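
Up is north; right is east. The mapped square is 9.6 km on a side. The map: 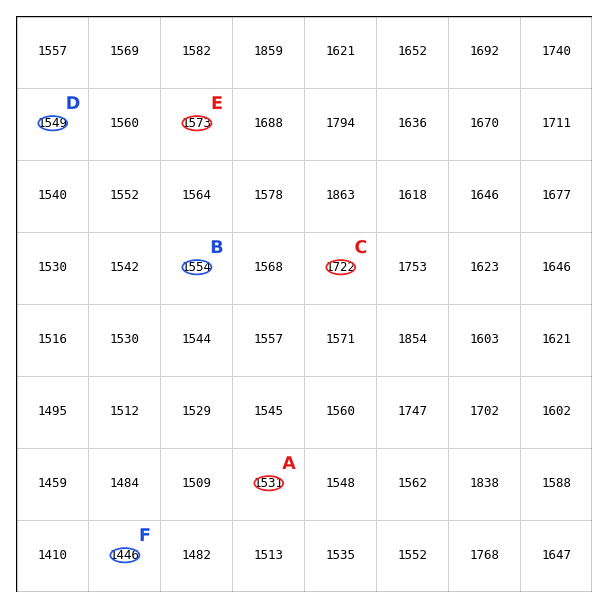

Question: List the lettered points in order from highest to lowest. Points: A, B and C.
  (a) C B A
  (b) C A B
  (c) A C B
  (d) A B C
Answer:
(a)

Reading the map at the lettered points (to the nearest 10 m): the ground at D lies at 1550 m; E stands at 1570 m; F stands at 1450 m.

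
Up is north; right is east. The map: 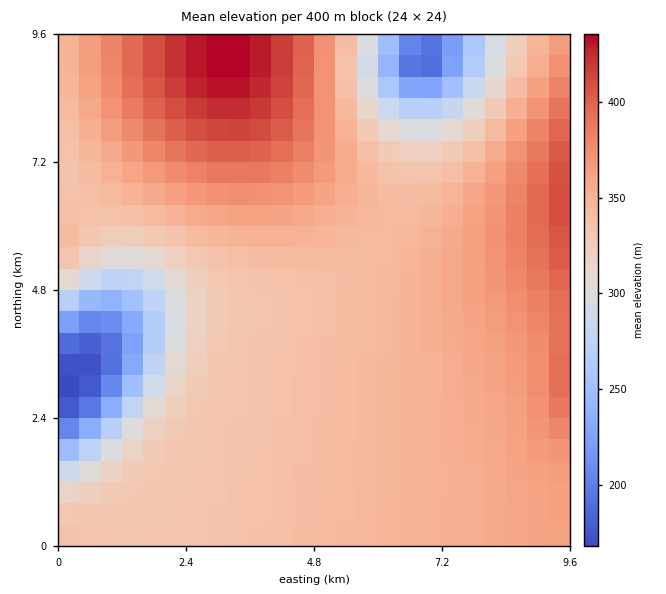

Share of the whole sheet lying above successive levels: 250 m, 94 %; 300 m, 89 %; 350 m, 42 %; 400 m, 8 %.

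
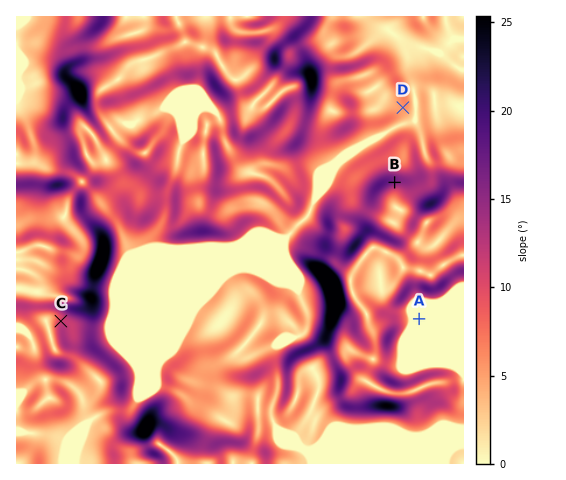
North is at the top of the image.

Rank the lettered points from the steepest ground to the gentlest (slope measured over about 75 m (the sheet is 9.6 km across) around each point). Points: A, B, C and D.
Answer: B C D A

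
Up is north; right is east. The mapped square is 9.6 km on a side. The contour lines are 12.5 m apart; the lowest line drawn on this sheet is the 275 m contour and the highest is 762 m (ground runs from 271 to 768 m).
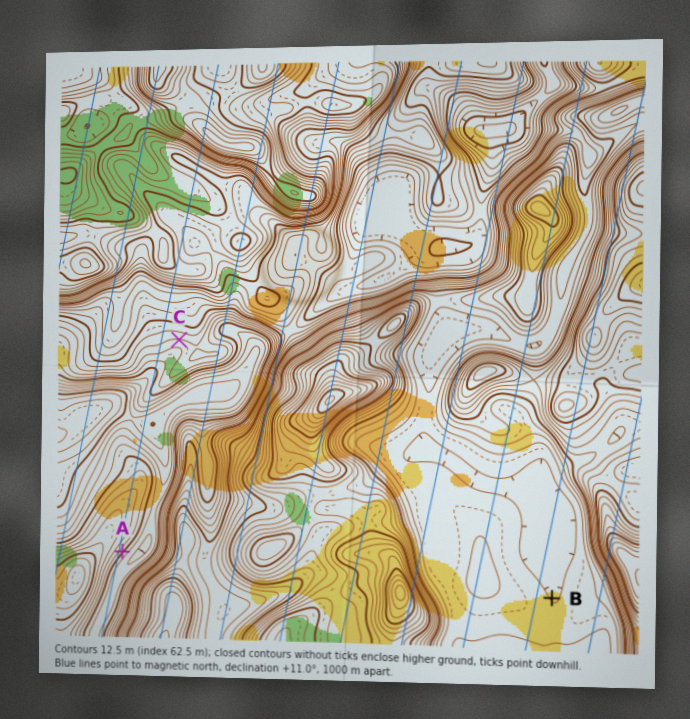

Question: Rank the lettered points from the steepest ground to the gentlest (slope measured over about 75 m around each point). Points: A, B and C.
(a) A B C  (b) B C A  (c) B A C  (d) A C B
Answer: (d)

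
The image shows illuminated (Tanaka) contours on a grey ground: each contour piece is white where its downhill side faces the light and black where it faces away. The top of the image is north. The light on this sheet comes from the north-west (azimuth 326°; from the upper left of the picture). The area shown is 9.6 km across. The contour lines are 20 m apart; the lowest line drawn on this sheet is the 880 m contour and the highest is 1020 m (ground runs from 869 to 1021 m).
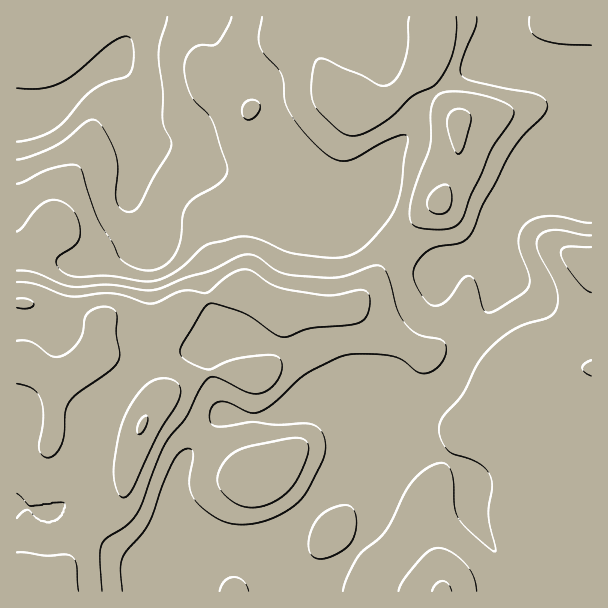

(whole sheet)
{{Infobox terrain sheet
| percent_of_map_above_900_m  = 94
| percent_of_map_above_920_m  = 88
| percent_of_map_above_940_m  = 70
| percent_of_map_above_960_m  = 45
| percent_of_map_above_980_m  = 18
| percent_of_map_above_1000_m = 4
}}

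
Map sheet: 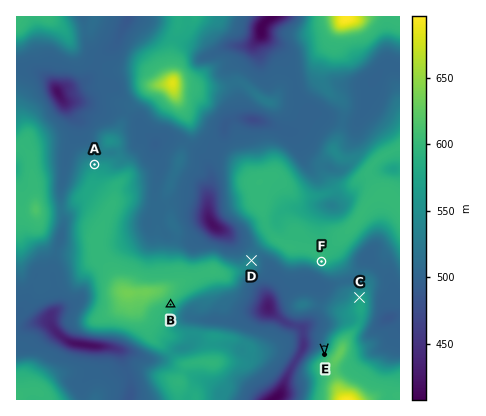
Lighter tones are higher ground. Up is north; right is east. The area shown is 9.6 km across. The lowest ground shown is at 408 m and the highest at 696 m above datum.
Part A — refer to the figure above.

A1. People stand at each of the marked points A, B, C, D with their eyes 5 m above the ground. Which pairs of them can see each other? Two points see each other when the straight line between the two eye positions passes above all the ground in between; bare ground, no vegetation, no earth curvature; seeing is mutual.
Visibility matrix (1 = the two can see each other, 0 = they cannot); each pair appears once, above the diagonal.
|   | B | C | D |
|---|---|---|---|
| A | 0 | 0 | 0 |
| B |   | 1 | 0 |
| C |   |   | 1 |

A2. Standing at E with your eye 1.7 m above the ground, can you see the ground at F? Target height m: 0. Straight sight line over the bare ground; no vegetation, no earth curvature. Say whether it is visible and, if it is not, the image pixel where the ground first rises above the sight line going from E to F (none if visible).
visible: true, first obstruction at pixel None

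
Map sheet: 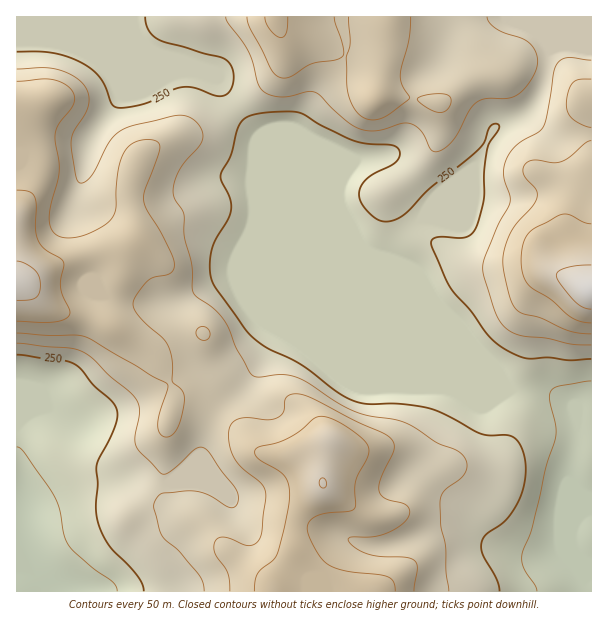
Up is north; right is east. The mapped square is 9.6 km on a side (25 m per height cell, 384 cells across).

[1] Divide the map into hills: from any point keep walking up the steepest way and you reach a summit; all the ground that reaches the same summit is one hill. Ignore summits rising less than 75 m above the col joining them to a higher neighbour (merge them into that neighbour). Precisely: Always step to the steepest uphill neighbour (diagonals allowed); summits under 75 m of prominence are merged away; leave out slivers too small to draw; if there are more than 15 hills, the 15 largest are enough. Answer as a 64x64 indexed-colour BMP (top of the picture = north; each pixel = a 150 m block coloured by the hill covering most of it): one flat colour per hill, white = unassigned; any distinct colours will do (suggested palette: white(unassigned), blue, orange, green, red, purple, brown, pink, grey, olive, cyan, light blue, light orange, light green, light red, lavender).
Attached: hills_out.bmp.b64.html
<image width="64" height="64" href="data:image/bmp;base64,Qk12CAAAAAAAAHYAAAAoAAAAQAAAAEAAAAABAAQAAAAAAAAIAAATCwAAEwsAABAAAAAAAAAA////ALR3HwAOf/8ALKAsACgn1gC9Z5QAS1aMAMJ34wB/f38AIr28AM++FwDox64AeLv/AIrfmACWmP8A1bDFADMxERESIiIiIiIiIiIiIiIiIiIiIiIiIiIiIiIiIiIjMxEREREiIiIiIiIiIiIiIiIiIiIiIiIiIiIiIiIiIiMRERERERIiIiIiIiIiIiIiIiIiIiIiIiIiIiIiIiIiIxEREREREiIiIiIiIiIiIiIiIiIiIiIiIiIiIiIiIiIzERERERERIiIiIiIiIiIiIiIiIiIiIiIiIiIiIiIiIjMRERERERESIiIiIiIiIiIiIiIiIiIiIiIiIiIiIiIiMxEREREREREiIiIiIiIiIiIiIiIiIiIiIiIiIiIiIiIzERERERERESIiIiIiIiIiIiIiIiIiIiIiIiIiIiIiIjMRERERERERIiIiIiIiIiIiIiIiIiIiIiIiIiIiIiIiMxEREREREREiIiIiIiIiIiIiIiIiIiIiIiIiIiIiIiIzERERERERESIiIiIiIiIiIiIiIiIiIiIiIiIiIiIiIjMRERERERESIiIiIiIiIiIiIiIiIiIiIiIiIiIiIiIiMxERERERESIREiIiIiIiIiIiIiIiIiIiIiIiIiIiIiMzEREREREREREREiIiIiIiIiIiIiIiIiIiIiIiIiIiIzMRERERERERERERIiIiIiIiIiIiIiIiIiIiIiIiIiIiMxEREREREREREREiIiIiIiIiIiIiIiIiIiIiIiIiIiIzERERERERERERERIiIiIiIiIiIiIiIiIiIiIiIiIiIjMREREREREREREREiIiIiIiIiIiIiIiIiIiIiIiIiIiMxERERERERERERESIiIiIiIiIiIiIiIiIiIiIiIiIiIzEREREREREREREREiIiIiIiIiIiIiIiIiIiIiIiIiIjMRERERERERERERERIiIiIiIiIiIiIiIiIiIiIiIiIiMxERERERERERERERESIiIiIiIiIiIiIiIiIiIiIiIiMzEREREREREREREREREiIiIiIiIiIiIiIiERERIzMzMzMRERERERERERERERERIiIiIiIiIiIhEREREREzMzMzMxERERERERERERERERESIiIiIiIiERERERERETMzMzMzERERERERERERERERERIiIiIiIhERERERERETMzMzMzMRERERERERERERERERESIiIiERERERERERETMzMzMzMxERERERERERERERERERIiIhERERERERERETMzMzMzMzERERERERERERERERERESERERERERERERETMzMzMzMzMRERERERERERERERERERERERERERERERETMzMzMzMzMxERERERERERERERERERERERERERERERETMzMzMzMzMzERERERERERERERERERERERERERERERETMzMzMzMzMzMRERERERERERERERERERERERERERERETMzMzMzMzMzMxERERERERERERERERERERERERERERETMzMzMzMzMzMzERERERERERERERERERERERERERERETMzMzMzMzMzMzMRERERERERERERERERERERERERERETMzMzMzMzMzMzMxERERERERERERERERERERERERERETMzMzMzMzMzMzMzEREREREREREREREREREREREREREzMzMzMzMzMzMzMzMRERERERERERERERERERERERERMzMzMzMzMzMzMzMzMxEREREREREREREREREREREREREzMzMzMzMzMzMzMzMzEREREREREREREREREREREREREzMzMzMzMzMzMzMzMzMREREREREREREREREREREREREzMzMzMzMzMzMzMzMzMxERERERERERERERERERERERFDMzMzMzMzMzMzMzMzMzERERERERERERERERERERERFEMzMzMzNDMzMzMzMzMzMRERERERERERERERERERERFEQzMzMzNEQzMzMzMzMzMxERERERERERERERERERERFERDMzMzNEREMzMzMzMzMzERERERERERERERERERERFEREQzMzNERERDMzMzMzMzMRERERERERERERERERERFERERDMzNEREREQzMzMzMzMxERERERERERERERERERFEREREREREREREREMzMzMzMzERERERERERERERERERFEREREREREREREREQzMzMzMzMRERERERERERERERERFEREREREREREREREREMzMzMzMxERERERERERERERERFEREREREREREREREREQzMzMzMzERERERERERERERERFEREREREREREREREREREQzMzMzMREREREREREREREREUREREREREREREREREREREQzMzMxEREREREREREREREUREREREREREREREREREREREMzMzEREREREREREREREUREREREREREREREREREREREQzMzMRERERERERERERERRERERERERERERERERERERERDMzMxEREREREREREREUREREREREREREREREREREREREQzMzERERERERERERFERERERERERERERERERERERERERDMzMRERERERERERREREREREREREREREREREREREREREMzMxERERERERFEREREREREREREREREREREREREREREQzMzERERERERRERERERERERERERERERERERERERERERDMzMRERERFEREREREREREREREREREREREREREREREREMzMxERERREREREREREREREREREREREREREREREREREQzMz"/>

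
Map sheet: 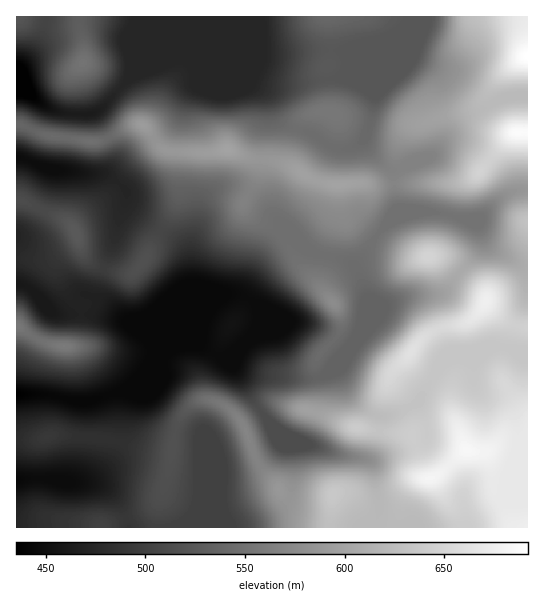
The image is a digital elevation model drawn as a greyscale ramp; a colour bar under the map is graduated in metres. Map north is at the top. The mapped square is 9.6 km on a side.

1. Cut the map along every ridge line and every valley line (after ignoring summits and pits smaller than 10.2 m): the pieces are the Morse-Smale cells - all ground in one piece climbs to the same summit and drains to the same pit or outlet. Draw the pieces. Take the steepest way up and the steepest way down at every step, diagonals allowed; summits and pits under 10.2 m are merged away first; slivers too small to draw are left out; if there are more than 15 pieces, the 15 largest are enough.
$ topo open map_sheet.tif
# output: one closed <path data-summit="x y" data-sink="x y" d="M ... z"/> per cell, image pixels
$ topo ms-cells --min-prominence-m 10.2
<path data-summit="527 57" data-sink="17 394" d="M235 188l-16 0-8 4-8 10-11 41 0 42-23 54-40 49-38 13-17 0-25-6-33 0 1 45 21 0 15-5 12 0 48 5 46 13 13 0-5 28-8 20-8 7-13 7-33 10-2 3 127 0 25-7 19-9 15-14 3-9 0-36-3-11-20-19-17-24-11-21-10-13 30 10 54 4 12-5 16-20 0-3-24-22-25-8-8 2-37 15 10-16-2-15-11-10-15-3 8-1 5-3 17-35 24-24 10 2-18-13-16-17z"/><path data-summit="466 450" data-sink="17 394" d="M505 347l-14 0-24 10-13-1-9 4-6 6-21 37-31 13-10 0-22-13-8-12-9-20-7 0-16 8-20 0-34-4-26-10-3 1 37 57 18 14 51 18 27 4 7 4 8 46-9 19 156 0 1-175-14-2z"/><path data-summit="527 57" data-sink="17 91" d="M527 16l-118 0-4 9-6 6-37 18-15 16-3 8-9 6-46 4-20-4-34-15-34 1 65 27 5 5 9 22 13 9 5 1 3-8 10-8 23 0 2 8-12 20 2 3 8 4 12 1 13-5 4-4 8 13 10 10 9 6 8 0-1-20 6-14 7-8 65-18 24-32 18-16 11-6z"/><path data-summit="486 301" data-sink="17 394" d="M481 231l-1 16-3 6-32 38-10 4-26 1-26 9-7 14-47 51 1 2 9-1 13 28 14 12 11 5 10 0 27-11 7-7 18-32 11-9 17 0 24-10 14 0 14 5 9-1 0-85-6-1-28-14-7-8z"/><path data-summit="327 17" data-sink="17 91" d="M407 16l-270 0-10 29 4 13 0 17 40-15 12 0 8 4 44 0 34 15 20 4 46-4 9-6 3-8 15-16 37-18 6-6z"/><path data-summit="527 57" data-sink="17 481" d="M65 435l-12 0-15 5-22 1 1 87 85 0 3-3 33-10 13-7 8-7 8-20 4-29-12 1-46-13z"/><path data-summit="518 133" data-sink="17 394" d="M527 96l-22 1-23 12-23 8-6 5-8 16-14 18-30 12 0 6 5 6 4 3 11 0-26 2 2 26-5 8 22-7 23 0 29 8 13-1 24-23 12-5 12-2z"/><path data-summit="338 185" data-sink="17 394" d="M299 129l-2 1-5 20 0 15 4 4-22-9-12 0-5 22 2 8 14 27 20 14 18 21 34 8 10 8 2-6 18-24 22-27-2-26-22 0-16-2-22 2-13-2-19-8-2-2 2-4 21-27-10-7z"/><path data-summit="334 303" data-sink="17 394" d="M289 231l-4 0-20 19-21 40-5 3-8 1 15 3 11 10 2 15-10 16 37-15 8-2 25 8 24 24 12-11 6-12 3-21 4-10-12-30-11-9-34-8-17-19z"/><path data-summit="83 63" data-sink="17 91" d="M135 16l-88 0-4 18-7 13-20 27 0 17 11 1 16 13 15 7 17 3 22-3 34-35 0-19-4-13 9-23z"/><path data-summit="429 257" data-sink="17 394" d="M437 212l-23 0-24 9-11 12-22 29-1 8 12 28-4 11-5 27 17-17 7-14 26-9 26-1 10-4 32-38 3-6-2-22-8-5z"/><path data-summit="65 346" data-sink="17 394" d="M91 315l-10 0-2 24-6 8-11 0-21-6-20-13-5-1 1 68 32 0 25 6 17 0 34-10 15-14 13-20-1-11-5-8-21-17z"/><path data-summit="333 495" data-sink="17 394" d="M289 437l-2 2 5 14 0 36-3 9-7 9-13 8-18 8-20 4 139 1 6-7 4-12-8-46-7-4-27-4-20-8-23-6z"/><path data-summit="227 150" data-sink="17 91" d="M198 64l-9 1 6 9 0 12-7 7-9 24-24 24 6 7 10 4 38 1 20-4 22 10 10 1 0-29 3-9 0-21-3-7-14-10z"/><path data-summit="75 233" data-sink="17 158" d="M19 157l-3 1 0 41 11 4 42 20 8 12 7 20 11 10 8 3 13-31 3-16 8-22 0-8-14-12-11-6-53-4z"/>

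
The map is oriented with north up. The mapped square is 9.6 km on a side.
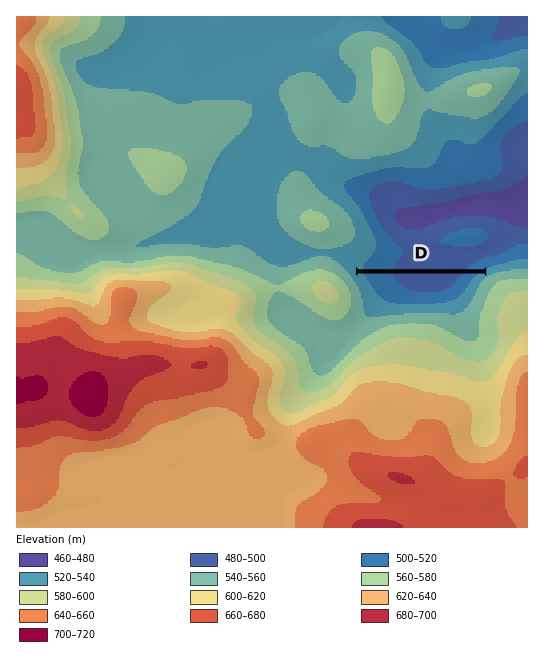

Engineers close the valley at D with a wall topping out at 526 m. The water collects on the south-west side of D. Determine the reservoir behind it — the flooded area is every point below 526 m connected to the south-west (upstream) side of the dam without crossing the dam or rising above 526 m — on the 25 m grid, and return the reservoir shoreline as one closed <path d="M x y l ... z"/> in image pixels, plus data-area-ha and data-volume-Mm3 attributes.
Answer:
<path d="M481 273l-122 1 10 16 4 9 5 5 7 3 32 1 1-1 20 0 1-2 16-1 10-9 7-12 9-10z" data-area-ha="116" data-volume-Mm3="20.76"/>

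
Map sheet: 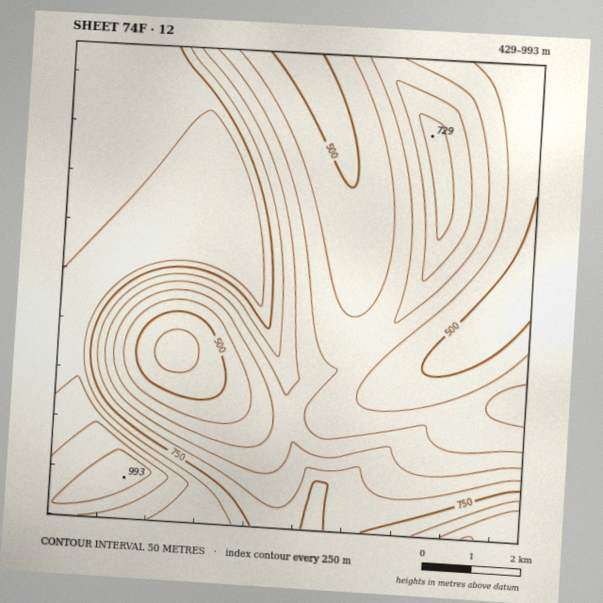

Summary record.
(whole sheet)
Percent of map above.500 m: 92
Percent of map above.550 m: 75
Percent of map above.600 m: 59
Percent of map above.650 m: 47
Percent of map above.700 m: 38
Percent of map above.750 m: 30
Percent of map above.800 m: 18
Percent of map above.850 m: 6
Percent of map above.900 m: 3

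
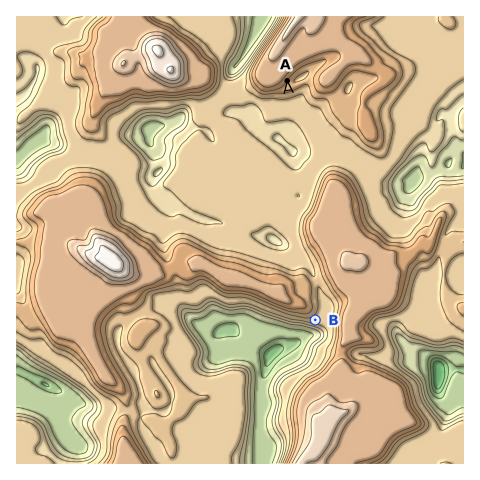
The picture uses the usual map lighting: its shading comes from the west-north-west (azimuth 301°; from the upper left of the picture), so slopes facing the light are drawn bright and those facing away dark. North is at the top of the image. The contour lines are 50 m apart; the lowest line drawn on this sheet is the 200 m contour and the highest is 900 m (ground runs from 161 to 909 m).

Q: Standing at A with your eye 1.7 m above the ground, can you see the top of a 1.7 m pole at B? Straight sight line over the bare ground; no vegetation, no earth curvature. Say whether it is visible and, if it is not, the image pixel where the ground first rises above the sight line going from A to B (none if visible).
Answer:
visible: false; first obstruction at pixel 303 219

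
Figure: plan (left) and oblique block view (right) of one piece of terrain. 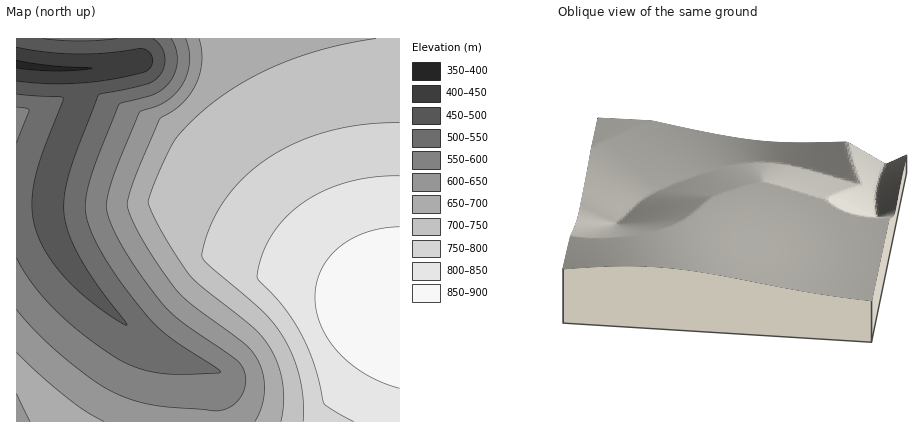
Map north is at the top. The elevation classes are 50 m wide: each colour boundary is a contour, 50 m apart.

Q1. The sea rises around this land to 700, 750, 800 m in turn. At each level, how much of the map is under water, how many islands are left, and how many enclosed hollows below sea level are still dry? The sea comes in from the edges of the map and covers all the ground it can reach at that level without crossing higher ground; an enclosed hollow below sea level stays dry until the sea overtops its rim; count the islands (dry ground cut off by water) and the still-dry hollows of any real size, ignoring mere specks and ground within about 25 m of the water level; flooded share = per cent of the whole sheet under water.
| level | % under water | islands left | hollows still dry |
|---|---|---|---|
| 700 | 53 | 0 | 0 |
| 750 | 72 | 0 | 0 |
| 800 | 83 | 0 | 0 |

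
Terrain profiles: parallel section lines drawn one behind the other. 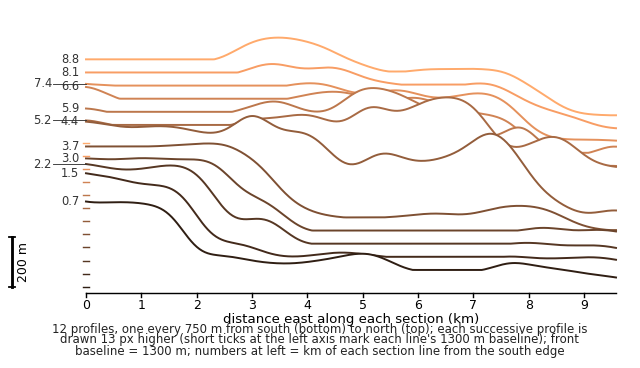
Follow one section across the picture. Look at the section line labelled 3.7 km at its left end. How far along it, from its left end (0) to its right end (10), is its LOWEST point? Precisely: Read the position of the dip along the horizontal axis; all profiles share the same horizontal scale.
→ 10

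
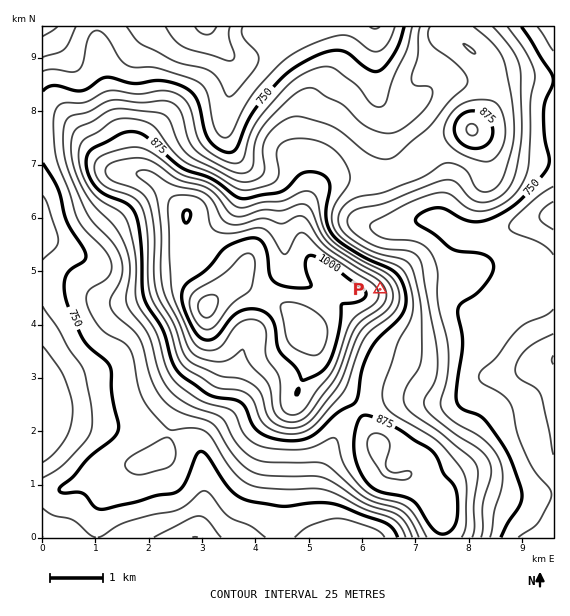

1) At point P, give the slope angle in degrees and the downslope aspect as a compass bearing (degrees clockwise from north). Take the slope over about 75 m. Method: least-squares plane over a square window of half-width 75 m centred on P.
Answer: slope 10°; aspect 66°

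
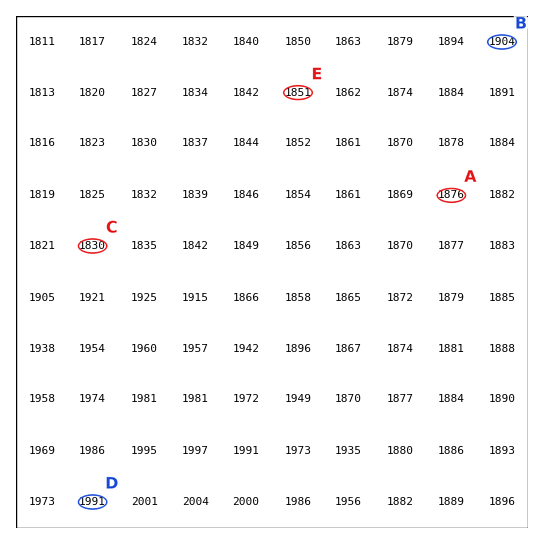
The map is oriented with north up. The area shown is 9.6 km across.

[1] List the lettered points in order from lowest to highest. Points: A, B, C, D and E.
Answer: C E A B D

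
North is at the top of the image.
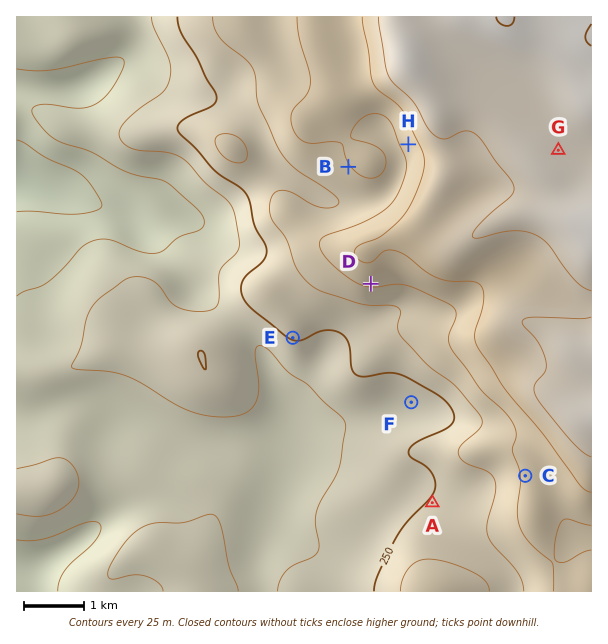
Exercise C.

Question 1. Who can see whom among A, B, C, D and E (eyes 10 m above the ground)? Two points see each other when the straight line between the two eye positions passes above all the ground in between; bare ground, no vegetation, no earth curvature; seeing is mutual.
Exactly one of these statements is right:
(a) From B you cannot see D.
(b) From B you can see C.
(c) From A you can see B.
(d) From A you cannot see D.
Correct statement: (a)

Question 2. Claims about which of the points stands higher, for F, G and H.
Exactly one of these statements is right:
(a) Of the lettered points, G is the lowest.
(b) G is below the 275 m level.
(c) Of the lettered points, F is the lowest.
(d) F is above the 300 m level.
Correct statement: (c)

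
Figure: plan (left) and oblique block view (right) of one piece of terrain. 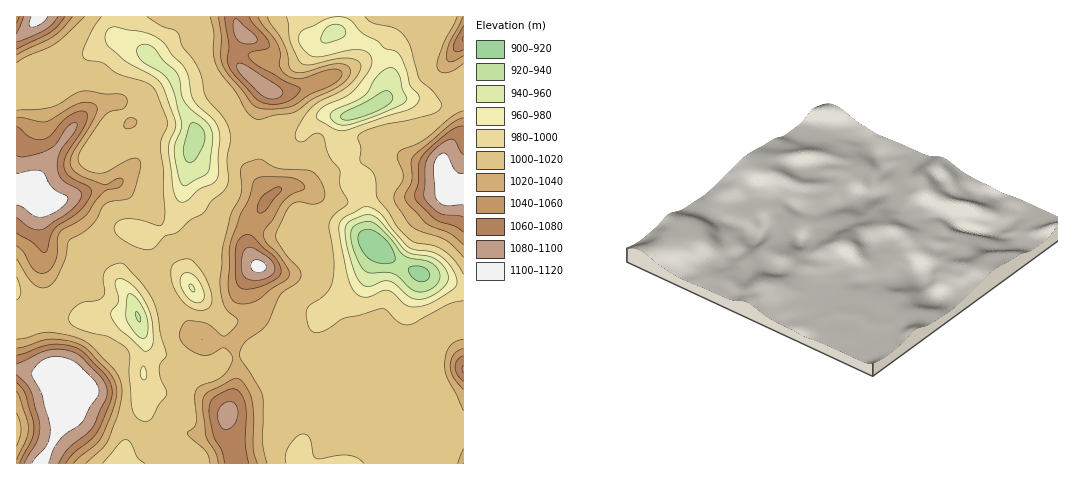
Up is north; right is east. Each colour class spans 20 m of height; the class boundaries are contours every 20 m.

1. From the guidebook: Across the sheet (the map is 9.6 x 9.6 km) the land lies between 905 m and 1110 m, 1015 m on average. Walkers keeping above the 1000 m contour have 68.8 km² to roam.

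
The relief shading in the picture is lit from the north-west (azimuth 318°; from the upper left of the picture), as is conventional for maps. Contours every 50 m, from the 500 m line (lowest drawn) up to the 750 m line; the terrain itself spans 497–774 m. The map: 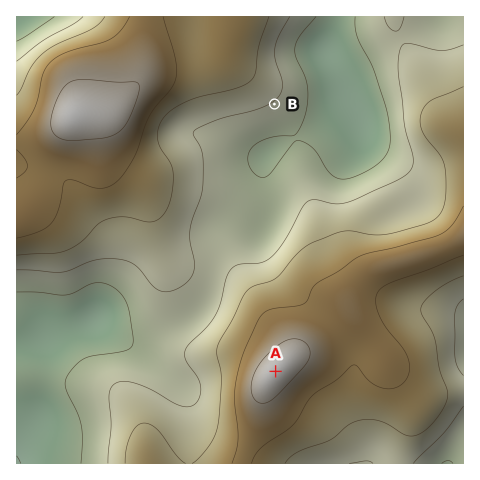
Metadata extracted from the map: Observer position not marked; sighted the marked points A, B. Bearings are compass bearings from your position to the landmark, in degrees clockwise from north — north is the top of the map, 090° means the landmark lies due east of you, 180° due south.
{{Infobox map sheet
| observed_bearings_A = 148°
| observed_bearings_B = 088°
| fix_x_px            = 112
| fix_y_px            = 110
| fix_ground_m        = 760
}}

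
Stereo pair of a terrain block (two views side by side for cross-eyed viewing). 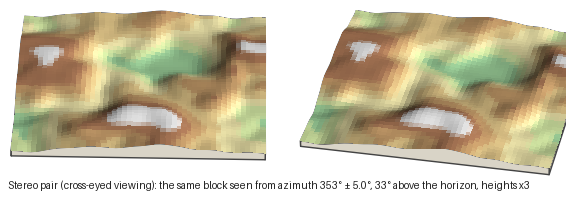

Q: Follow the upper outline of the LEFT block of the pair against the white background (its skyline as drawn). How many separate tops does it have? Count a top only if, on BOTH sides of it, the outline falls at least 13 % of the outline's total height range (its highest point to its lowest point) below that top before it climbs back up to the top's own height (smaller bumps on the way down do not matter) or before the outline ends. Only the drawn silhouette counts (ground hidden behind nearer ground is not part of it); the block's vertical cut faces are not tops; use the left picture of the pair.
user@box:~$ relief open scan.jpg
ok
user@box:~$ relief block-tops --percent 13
4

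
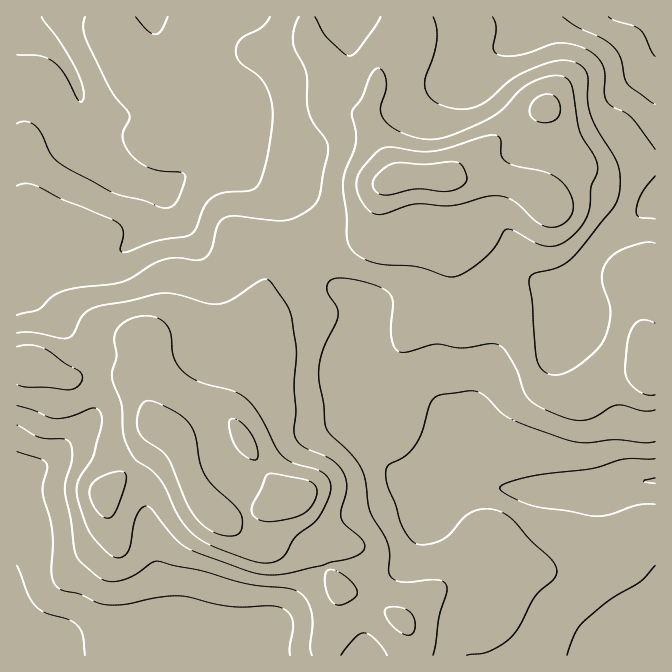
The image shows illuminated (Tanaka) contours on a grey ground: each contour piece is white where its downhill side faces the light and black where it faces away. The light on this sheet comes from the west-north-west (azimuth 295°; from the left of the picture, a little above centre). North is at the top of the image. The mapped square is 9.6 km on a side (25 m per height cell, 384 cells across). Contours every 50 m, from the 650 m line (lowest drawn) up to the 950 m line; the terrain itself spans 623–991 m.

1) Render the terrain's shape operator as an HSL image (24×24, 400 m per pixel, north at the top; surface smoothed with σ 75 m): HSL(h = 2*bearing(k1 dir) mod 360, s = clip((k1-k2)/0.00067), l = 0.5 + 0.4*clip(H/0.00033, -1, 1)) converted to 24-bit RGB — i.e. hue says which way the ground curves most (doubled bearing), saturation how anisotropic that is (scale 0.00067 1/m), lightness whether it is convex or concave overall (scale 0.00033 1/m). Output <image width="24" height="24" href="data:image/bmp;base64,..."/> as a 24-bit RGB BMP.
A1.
<image width="24" height="24" href="data:image/bmp;base64,Qk32BgAAAAAAADYAAAAoAAAAGAAAABgAAAABABgAAAAAAMAGAAATCwAAEwsAAAAAAAAAAAAAmHZrRGxdgZVcw6Bza4VdQXF/e7emuHmWoFGLK0aAUFTB8MarS4JGUCRNxvB6j8+DNiuJlHqOipZ/eo2BjIlzeGh2bmd0kYZosF55kWdRWHlApr45m4JZUmNFZmwwhG0tioU+Ok8wGzol78RoxTxyML361/TszFmrSzx4dpWDjpmKiXWAjmdpgHNvYW95ipd9j2Cp15O3fVqhz7VkQpZOfWaRYWh8j19UjjcceHcdDYZRc+iYrt3fGuSaUUaQ32K0q2C9dJeNjXBui3CAg46gj3Snbm6Wc5iFR4iKwGW7yVqr4cusZsbaeCWfmSVDfS0kdN/S1fb2O+X3LqJtwJQ0ZddDEnBweVKX2WmzrG93d62gg7POc267jF6psHmokXN2X3CdLjFt4EVb3vu5NSOjWg9000yt0/jwl+P20GxekXMmD55pk+HPpdfOOyBvOmZhfEmf6dngotfbZUWWk1WIb2elnnC1v5evkFuMNhlq4q2N8fvQHxNZNhBzyPXQzfjqai2v52zk9dblIPOtGZQvd4k8bEF/T4F9IaZ8ndx1yzVIjzOWVbimOJuuRVDJyL/jO31/DDSo1vXq+dLbowLCFix61P/MeTl1bjxWUeyq0+n4+8z/bGjeWjaKaUU8fFdQcU8dbGsDZFAJXVkSZ2APY2ULGTMAKzMAdmkoBS4PSb0Qt1EatQA3I9EnnP58TBtgoNlyTf98K0MayosrwjqLjQBWnbpPOGWEfnbEs6jQioPFllvCtkaHqoFnlUd5uothpWJ4ZsRtAWYuZTF+4bTv0PvzqUPjRyOf0frRoCx9hWs2To0oOwwpu1J2xdKwPFyOSn9upGxgjyxEgiktrYZjj76oWG7Ij9CTZLR2rbV5ObK7FD9Rev9rysMxijKyhNrk2YpjjiNfo7iCbleYQxtumL+EvLVzckN3bHJVaUhTrkm0qcfgrbfnxZ7OgSeJ94M9ztDmreb7nXbwE1TfrdZ1h8BdQoJQdGMsiEw0pmhsxMh1PDBfNzeNr7GQvl5fcUt0hoxtSGJ+abiQZcV2TX2JxmvCjBj28+nY2OPztSHumhxumUWd1NF4icNlYD57oHOJhGp/h5xryKOFVTuCMX6FnGmDtmltfmijq2+WT5SJYLZyepttUnFtR29kXzeM7vXWlnIGYhMteoiyZ7Dd29/w2o7fVE+2hmyrqnKxr6ydmaCDpmm7P2qbQ0t3woWGk12KhaVxja+3aayacImKaml/UWFzMoFwxfptfp9SS7eoZ8WmaI2kmldFxGRGkmmLe1l+lHhts6Rxm4Zick9ReCw7TUwodZw3oVhag7x1cJdsd42Jgmd6ZHV8ZUWGrKhGpt1dpLNwX4NIYIAlJk4bS4yKxKarhmGuqD6DlX9osZx8qHF5iC+FpjN9e7JwS76fWa6Xv7lraZhHV2ZBgUElTJkaDWeDwM7m1LDLtK1vhW2BpnmCXbOIDoxSV6hNiht5yVlll8fCm6vJv2bOfS/NnXHIsdmoUpC7XIu3ronL2KHXdhmTzz5CzOpyAEYiAGke1Z+Iq7ygc6W9i7rGipPGj1y8N1hQNyZctuGzhreghz1Qg0Y/jDuTsSFU/7AnPEgSPzkJSWUAQ0oLPxMywtyh3O/dX0/iFpxYAXEKscabdJqfhJNvbD1BdzEgbFc1KJNibs1FjDRMoi1OmqZWICNnn1Tm9tXv2bz8qbL81dv2Y3D+h8L/zvr926frzB2WjI68TC6Hv9RdanpRcj9Mdh4+p2liiaR8RINGWXopKFE4rFh6wrmPIEZtI7Z1qOKX0eH6sqr/+c3+oGDUFp4tcmUQhwwRxO2+bjXOc0e2ybCGk5VmQB1rmoCvgaOrsIKlk3qhg4+fQGiPQZKUyZNwZjNRKKotUv8lV3MVGCcMaIsb/67j+jm8kDIdHP8MQOBWfy2MYoi3u55ep7N4HxBTwZJIfYtObItem4+Chol1aExyQ4JwpUyAlqDNd8XT3dROS3Q+TW9VJHIvGk4m9kzM8Njz2/TXJldgO5WnZU2hp8K/sWe+NQc/tsyEj7etXoWrmXFwkGBzeFyCWYt8UG9qqOF6JTKQ8tzJZlaWV31RVH5kKHFpHLiS4MjB/s3Y1mXbIYFsPVFep5FKaAA1Yj6vjtiPeqqTbT+Lp3Z0cHOafICwaVS5cIWyn+2lEB917safoz5xlK10T3l1Q31AEXIoMXgb5Mxa4pO/yEnZRDt9bBxKQkC1mM7DoL+Xb4GIRTaAs7Oce4yncoacRjqK396tg71mHCRPwXhTy56ypsK+TkW3mIqsVJ57K4dlfNw/fVwnlSY7s0aY"/>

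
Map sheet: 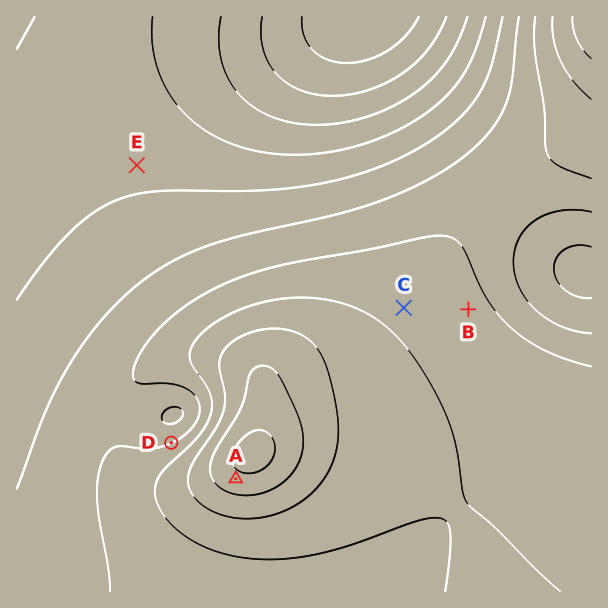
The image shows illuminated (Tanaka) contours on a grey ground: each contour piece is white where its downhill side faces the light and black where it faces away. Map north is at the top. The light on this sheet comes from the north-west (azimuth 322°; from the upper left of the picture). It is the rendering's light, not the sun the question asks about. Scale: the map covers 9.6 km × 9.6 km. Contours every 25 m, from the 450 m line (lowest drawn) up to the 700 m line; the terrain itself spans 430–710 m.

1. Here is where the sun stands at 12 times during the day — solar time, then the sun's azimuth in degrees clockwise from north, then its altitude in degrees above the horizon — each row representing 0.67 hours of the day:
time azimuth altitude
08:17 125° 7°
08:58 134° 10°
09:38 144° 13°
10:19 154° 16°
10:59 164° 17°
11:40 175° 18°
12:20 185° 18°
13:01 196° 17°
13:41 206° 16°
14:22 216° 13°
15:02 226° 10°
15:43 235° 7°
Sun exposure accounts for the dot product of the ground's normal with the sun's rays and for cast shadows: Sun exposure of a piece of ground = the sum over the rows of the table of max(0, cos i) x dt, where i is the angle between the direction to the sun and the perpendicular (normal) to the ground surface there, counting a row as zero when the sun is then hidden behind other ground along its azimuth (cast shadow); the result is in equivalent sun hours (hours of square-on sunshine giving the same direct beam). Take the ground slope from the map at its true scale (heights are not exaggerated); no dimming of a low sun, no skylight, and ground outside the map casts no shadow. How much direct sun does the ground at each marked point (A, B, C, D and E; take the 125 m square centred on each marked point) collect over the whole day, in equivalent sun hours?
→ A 2.2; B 1.8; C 1.8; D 1.3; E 1.8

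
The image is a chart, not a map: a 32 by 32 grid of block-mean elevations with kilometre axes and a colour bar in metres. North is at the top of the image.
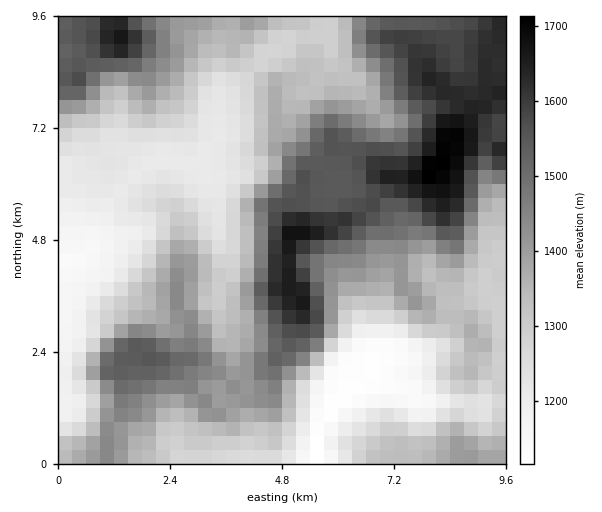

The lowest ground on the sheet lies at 1100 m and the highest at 1730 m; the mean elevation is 1380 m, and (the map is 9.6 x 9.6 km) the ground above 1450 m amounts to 28.4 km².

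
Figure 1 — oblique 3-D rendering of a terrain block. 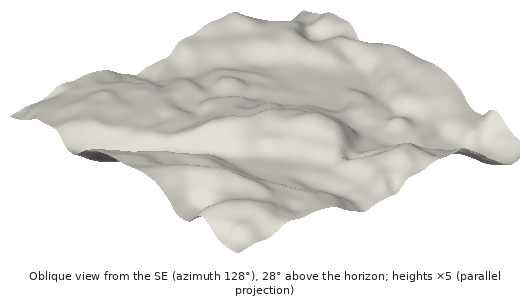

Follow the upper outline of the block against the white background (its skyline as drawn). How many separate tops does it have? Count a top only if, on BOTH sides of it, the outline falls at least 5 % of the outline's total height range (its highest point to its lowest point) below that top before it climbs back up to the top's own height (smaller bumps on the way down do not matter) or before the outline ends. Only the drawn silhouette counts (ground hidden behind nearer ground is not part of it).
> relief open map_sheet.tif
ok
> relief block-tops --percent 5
2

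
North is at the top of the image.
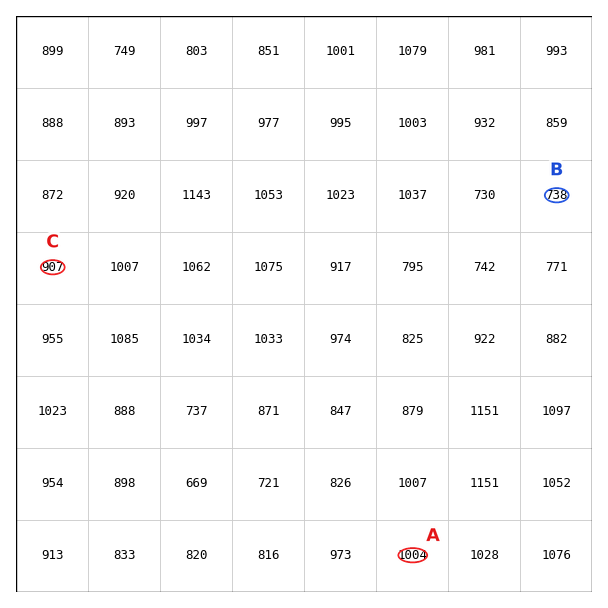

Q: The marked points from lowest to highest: B C A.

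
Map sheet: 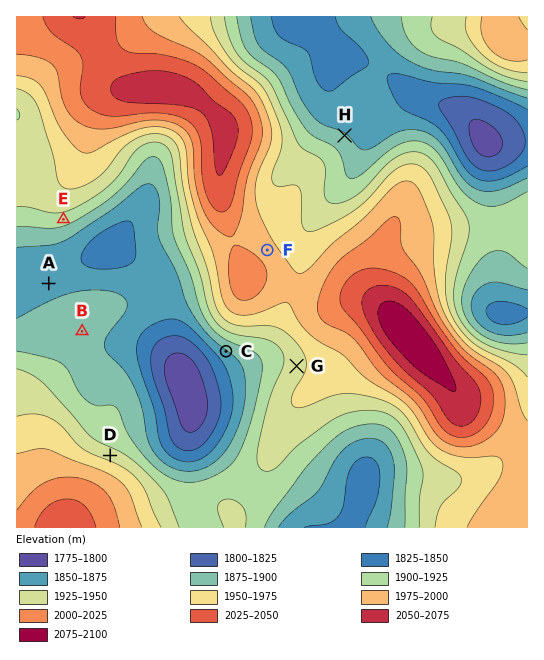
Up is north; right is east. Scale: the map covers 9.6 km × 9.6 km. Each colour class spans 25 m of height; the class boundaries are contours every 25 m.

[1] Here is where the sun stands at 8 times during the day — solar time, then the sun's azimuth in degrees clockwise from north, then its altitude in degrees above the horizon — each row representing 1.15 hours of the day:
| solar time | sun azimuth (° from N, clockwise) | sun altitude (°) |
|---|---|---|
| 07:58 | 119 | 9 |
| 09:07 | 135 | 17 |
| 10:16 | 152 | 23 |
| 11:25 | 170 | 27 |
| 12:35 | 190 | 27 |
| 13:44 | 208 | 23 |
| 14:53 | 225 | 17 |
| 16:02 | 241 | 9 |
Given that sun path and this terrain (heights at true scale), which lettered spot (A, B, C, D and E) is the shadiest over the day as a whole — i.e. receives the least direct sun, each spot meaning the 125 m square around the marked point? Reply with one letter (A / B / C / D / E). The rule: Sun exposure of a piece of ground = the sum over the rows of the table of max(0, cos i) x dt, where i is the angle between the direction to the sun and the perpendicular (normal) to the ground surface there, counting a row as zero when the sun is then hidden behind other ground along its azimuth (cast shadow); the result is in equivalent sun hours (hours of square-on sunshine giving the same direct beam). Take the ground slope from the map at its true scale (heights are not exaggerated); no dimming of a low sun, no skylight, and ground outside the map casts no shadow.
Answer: D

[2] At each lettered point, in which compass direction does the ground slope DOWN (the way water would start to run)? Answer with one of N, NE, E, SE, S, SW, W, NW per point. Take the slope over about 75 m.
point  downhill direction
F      NE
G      W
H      NE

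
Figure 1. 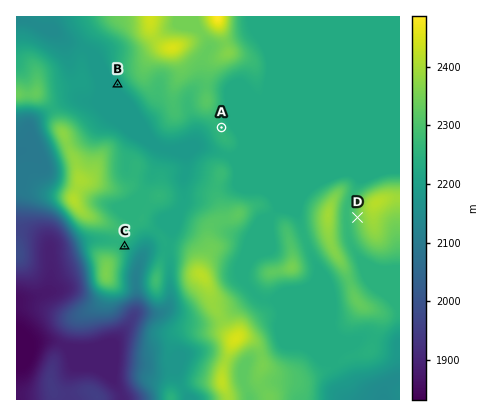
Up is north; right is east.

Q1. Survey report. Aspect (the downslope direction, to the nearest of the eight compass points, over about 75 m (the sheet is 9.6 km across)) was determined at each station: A NE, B SW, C E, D W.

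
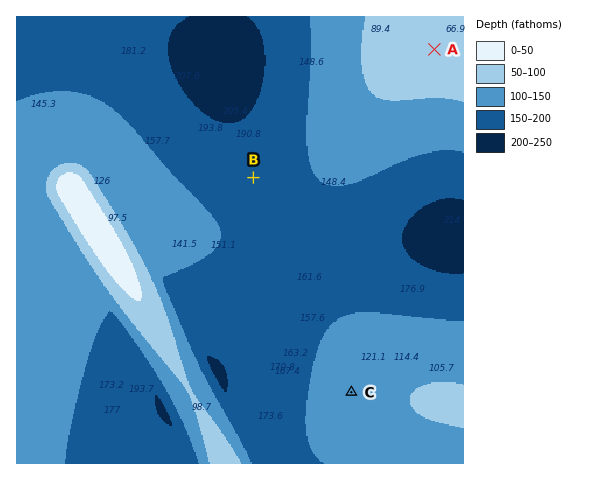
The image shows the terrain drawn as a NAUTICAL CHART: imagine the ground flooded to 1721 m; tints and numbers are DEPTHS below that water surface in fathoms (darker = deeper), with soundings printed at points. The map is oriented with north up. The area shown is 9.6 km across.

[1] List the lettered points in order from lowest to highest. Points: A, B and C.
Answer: B C A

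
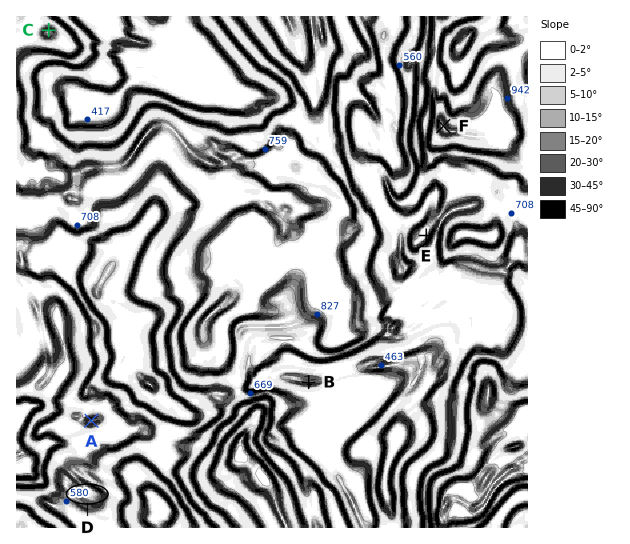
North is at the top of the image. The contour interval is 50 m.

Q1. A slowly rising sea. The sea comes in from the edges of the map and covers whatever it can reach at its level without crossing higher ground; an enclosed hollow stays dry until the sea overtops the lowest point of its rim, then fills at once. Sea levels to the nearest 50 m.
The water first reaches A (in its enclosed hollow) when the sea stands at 700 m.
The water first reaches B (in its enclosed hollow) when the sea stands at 550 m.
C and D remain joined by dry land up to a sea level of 600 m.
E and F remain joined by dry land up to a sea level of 650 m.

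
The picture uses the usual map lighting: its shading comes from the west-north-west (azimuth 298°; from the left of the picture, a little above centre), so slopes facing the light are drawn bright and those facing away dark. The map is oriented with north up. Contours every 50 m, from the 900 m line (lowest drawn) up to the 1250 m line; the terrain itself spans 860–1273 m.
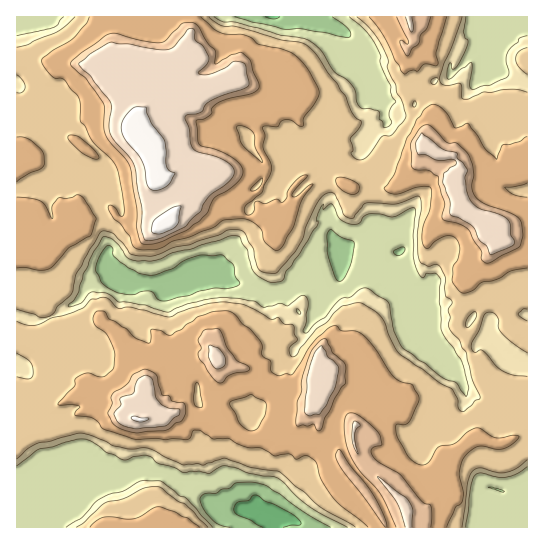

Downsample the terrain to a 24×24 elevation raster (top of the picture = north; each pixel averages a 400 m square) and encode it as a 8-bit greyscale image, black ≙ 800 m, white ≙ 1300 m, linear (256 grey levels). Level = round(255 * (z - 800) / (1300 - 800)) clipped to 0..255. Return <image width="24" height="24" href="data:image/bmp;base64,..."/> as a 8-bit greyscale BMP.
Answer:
<image width="24" height="24" href="data:image/bmp;base64,Qk12BgAAAAAAADYEAAAoAAAAGAAAABgAAAABAAgAAAAAAEACAAATCwAAEwsAAAABAAAAAAAAAAAAAAEBAQACAgIAAwMDAAQEBAAFBQUABgYGAAcHBwAICAgACQkJAAoKCgALCwsADAwMAA0NDQAODg4ADw8PABAQEAAREREAEhISABMTEwAUFBQAFRUVABYWFgAXFxcAGBgYABkZGQAaGhoAGxsbABwcHAAdHR0AHh4eAB8fHwAgICAAISEhACIiIgAjIyMAJCQkACUlJQAmJiYAJycnACgoKAApKSkAKioqACsrKwAsLCwALS0tAC4uLgAvLy8AMDAwADExMQAyMjIAMzMzADQ0NAA1NTUANjY2ADc3NwA4ODgAOTk5ADo6OgA7OzsAPDw8AD09PQA+Pj4APz8/AEBAQABBQUEAQkJCAENDQwBEREQARUVFAEZGRgBHR0cASEhIAElJSQBKSkoAS0tLAExMTABNTU0ATk5OAE9PTwBQUFAAUVFRAFJSUgBTU1MAVFRUAFVVVQBWVlYAV1dXAFhYWABZWVkAWlpaAFtbWwBcXFwAXV1dAF5eXgBfX18AYGBgAGFhYQBiYmIAY2NjAGRkZABlZWUAZmZmAGdnZwBoaGgAaWlpAGpqagBra2sAbGxsAG1tbQBubm4Ab29vAHBwcABxcXEAcnJyAHNzcwB0dHQAdXV1AHZ2dgB3d3cAeHh4AHl5eQB6enoAe3t7AHx8fAB9fX0Afn5+AH9/fwCAgIAAgYGBAIKCggCDg4MAhISEAIWFhQCGhoYAh4eHAIiIiACJiYkAioqKAIuLiwCMjIwAjY2NAI6OjgCPj48AkJCQAJGRkQCSkpIAk5OTAJSUlACVlZUAlpaWAJeXlwCYmJgAmZmZAJqamgCbm5sAnJycAJ2dnQCenp4An5+fAKCgoAChoaEAoqKiAKOjowCkpKQApaWlAKampgCnp6cAqKioAKmpqQCqqqoAq6urAKysrACtra0Arq6uAK+vrwCwsLAAsbGxALKysgCzs7MAtLS0ALW1tQC2trYAt7e3ALi4uAC5ubkAurq6ALu7uwC8vLwAvb29AL6+vgC/v78AwMDAAMHBwQDCwsIAw8PDAMTExADFxcUAxsbGAMfHxwDIyMgAycnJAMrKygDLy8sAzMzMAM3NzQDOzs4Az8/PANDQ0ADR0dEA0tLSANPT0wDU1NQA1dXVANbW1gDX19cA2NjYANnZ2QDa2toA29vbANzc3ADd3d0A3t7eAN/f3wDg4OAA4eHhAOLi4gDj4+MA5OTkAOXl5QDm5uYA5+fnAOjo6ADp6ekA6urqAOvr6wDs7OwA7e3tAO7u7gDv7+8A8PDwAPHx8QDy8vIA8/PzAPT09AD19fUA9vb2APf39wD4+PgA+fn5APr6+gD7+/sA/Pz8AP39/QD+/v4A////AGVlZoGZmKagfUg2JCdFZoaotsu1lWRhZF9kZGVxfYd0W0k8OFJ1j6q0w8Gvp2NZWWFdX2RlZWZnaWVibHqIorK9va2qpXVybXVlZGVtc3eFiISLkpygrLe7rZSWp5ORiYiHf4CbtLOpnKOfo6uur7u/pouIipyRj4iLlqS81NHCpaqRlKzCv7Ctqp+IhYSHiIeJmqqwx8Osoqynpqu/zrCrqZyHdXiHh3mIio+bsLCrrsW0p5CxzrWqlYNtZYGBdoaIiIiZp6OqtMSsmYaLu6uggmdlbX1ye4GEh5CejpCPpq+giYFshpKKc2Vlfn94hoWFdH98bmJfc4B5bGlmZXd4Z2VlgYeHhYqKgWFHQ0ZCQ0hXaGhlX1xmZWVmlaKTiaSii2ZIZ21ZSUhegYBlVEplYGeBla21p6mqpYlsoMKfgnBukp51VU9cXWmembrOvaqlq5+Rst7kvaKWpKmHY3JoZmqjvszKt5iQmpCSttXV0beol5eUeY6HjIOcyr2qnpiLiIyVvu7e09G4nouSjZSMl621zbWoqKqUjZin1/DSyr+rmoqIiYaAibXMx66dqZKMk6DH7+jPuaucmpKNiYVzeqC9qJqJjoiJi6jH5dfOxq+rqqafiYJraYWhjoiIiIOJlLPNz9HPzsvCsKuqjXRkbIeGgnJ6fYebr8rPzs7OzcXLrauee2VkfJyOamVldYGPpbvLyMLKy7CvoJSAZ19llLKjdmVjcWZrgqSuq6u0tIh1Xk5NSFV+rMKuhWRhZQ=="/>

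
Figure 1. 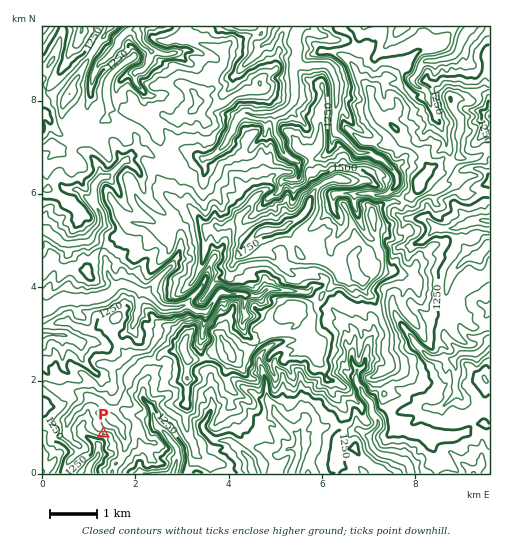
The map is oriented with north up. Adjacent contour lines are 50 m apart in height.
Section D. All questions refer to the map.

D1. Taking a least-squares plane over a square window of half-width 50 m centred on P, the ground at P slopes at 33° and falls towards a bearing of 170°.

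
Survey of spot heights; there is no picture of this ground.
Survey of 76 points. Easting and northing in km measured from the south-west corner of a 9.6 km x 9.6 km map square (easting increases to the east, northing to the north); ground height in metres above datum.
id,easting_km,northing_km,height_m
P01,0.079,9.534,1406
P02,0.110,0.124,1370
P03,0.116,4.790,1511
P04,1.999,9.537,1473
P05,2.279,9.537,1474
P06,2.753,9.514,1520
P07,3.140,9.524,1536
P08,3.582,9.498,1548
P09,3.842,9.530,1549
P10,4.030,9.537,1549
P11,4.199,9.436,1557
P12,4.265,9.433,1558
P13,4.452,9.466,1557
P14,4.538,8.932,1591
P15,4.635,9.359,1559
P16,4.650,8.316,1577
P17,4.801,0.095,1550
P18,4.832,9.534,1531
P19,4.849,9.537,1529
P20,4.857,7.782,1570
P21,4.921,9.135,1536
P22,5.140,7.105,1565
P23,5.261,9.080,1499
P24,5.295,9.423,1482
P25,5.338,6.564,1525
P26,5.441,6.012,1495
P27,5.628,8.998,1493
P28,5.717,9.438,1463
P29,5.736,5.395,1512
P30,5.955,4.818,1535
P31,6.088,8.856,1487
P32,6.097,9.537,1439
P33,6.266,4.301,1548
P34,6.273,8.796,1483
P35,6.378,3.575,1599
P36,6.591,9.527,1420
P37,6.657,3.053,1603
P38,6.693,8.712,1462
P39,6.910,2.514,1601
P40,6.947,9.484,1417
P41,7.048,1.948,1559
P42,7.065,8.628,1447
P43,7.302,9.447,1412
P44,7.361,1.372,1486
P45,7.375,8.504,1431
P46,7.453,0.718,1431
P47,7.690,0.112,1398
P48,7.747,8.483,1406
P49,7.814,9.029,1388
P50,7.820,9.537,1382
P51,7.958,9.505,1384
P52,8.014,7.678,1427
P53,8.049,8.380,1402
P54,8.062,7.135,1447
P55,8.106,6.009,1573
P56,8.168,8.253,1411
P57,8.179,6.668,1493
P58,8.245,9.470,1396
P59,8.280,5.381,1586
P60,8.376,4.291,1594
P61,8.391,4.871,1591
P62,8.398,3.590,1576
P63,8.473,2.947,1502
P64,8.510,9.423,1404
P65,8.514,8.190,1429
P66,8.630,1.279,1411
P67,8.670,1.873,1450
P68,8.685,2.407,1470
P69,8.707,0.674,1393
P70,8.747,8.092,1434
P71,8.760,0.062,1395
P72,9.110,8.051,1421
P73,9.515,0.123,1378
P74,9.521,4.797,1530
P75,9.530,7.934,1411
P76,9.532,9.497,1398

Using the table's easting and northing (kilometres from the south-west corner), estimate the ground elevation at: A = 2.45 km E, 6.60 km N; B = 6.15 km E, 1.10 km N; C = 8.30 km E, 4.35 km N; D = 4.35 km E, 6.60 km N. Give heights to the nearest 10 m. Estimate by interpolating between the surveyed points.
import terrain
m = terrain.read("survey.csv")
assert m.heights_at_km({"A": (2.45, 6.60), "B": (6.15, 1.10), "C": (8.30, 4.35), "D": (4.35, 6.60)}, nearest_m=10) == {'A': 1540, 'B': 1550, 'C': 1600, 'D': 1560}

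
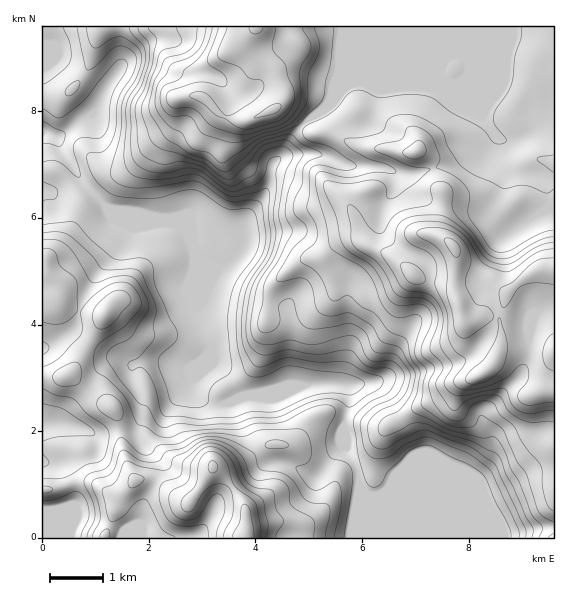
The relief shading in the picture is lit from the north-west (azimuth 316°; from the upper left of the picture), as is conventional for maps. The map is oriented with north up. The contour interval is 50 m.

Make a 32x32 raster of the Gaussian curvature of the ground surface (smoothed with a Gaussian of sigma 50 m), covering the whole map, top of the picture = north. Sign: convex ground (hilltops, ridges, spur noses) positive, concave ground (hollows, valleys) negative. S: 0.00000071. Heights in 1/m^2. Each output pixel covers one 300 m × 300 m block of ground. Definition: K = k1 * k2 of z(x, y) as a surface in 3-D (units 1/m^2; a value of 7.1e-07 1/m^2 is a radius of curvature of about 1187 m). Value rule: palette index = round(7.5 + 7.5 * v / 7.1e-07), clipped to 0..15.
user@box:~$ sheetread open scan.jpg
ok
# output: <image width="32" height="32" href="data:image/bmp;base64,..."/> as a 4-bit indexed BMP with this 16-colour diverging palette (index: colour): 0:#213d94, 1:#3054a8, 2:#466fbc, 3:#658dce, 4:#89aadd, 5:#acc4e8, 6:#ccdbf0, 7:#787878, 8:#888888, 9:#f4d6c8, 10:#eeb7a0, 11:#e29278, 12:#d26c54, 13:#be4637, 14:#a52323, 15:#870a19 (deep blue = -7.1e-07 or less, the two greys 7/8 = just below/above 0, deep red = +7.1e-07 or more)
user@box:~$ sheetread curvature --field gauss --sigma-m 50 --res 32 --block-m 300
<image width="32" height="32" href="data:image/bmp;base64,Qk12AgAAAAAAAHYAAAAoAAAAIAAAACAAAAABAAQAAAAAAAACAAATCwAAEwsAABAAAAAAAAAAlD0hAKhUMAC8b0YAzo1lAN2qiQDoxKwA8NvMAHh4eACIiIgAyNb0AKC37gB4kuIAVGzSADdGvgAjI6UAGQqHAIcvWIVIWYh4h4iIiIiHjEB31ZeH3kqpd4eHeIiIh4ibt+d2h6jJY2d3h3eIiId3ecEOLVGSUEy5mXd3iIiKh3iJS4p0Z/5qdXaERnh3iXl3d5l29Gf4A4mHl3mbppZniHiMBVeAZCmWZ5nMh5dVh2eIeIVpeXmHhYlgrQFvd2ZZeGj3eZhoZrh8dXg1ZB+d1mpGd4d4iFZ4dmyLx6rOAIdch3poiHhIineHe/JFjZeGtmeYaYeHVXeIdccfhziGaoZihnd3d32VmHmINGaIZ3eHbad2eHZ/hnaIZ2vXtniHiTt8lYiHdmh4lWZfxod3iHhV34mId1l5p4eHeAd4d4iIh2Q3d4dYp3Z5p7x0dEKHuIeXV4d3jFiIWFZ3x4DIuqiIiHd3h41lhVt3OW/p+Wd0Z4iHeHeJZKd2d42XZ3h0h4h4d3hzmYuHeHdnMYh4d4eGeHeLhXJ4aZeXd5pneHeGaXZojJt3B4+JhoZ4eHd4lodGmTdOaOojikiZJoh3h4eoZ5ZPVhr8V2aHf4iIiHeTWrZmZ2aokDp3mIlnd3d3eHh5doqFmfxoeHd2eIh4h2qHOE/4l4iNNniId3iHh3h4d2qIZmh3doiHeHd3eIh3iUaflaJIZ4ZneIiIeHeHiIl3rzC7i3d31neIiHd3d4d2ijCViYV7d3d3iIiIiHh3"/>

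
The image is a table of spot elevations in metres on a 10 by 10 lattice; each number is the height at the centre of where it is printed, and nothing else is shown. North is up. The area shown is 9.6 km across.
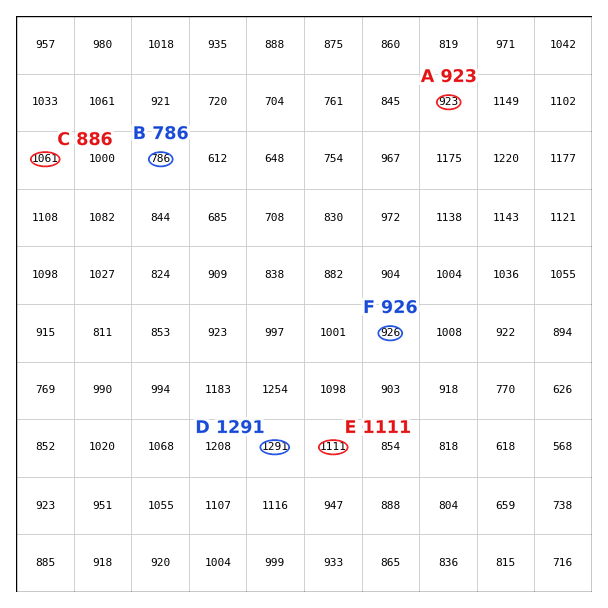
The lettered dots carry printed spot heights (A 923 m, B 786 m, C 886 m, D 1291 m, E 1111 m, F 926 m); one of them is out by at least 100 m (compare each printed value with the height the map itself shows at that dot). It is C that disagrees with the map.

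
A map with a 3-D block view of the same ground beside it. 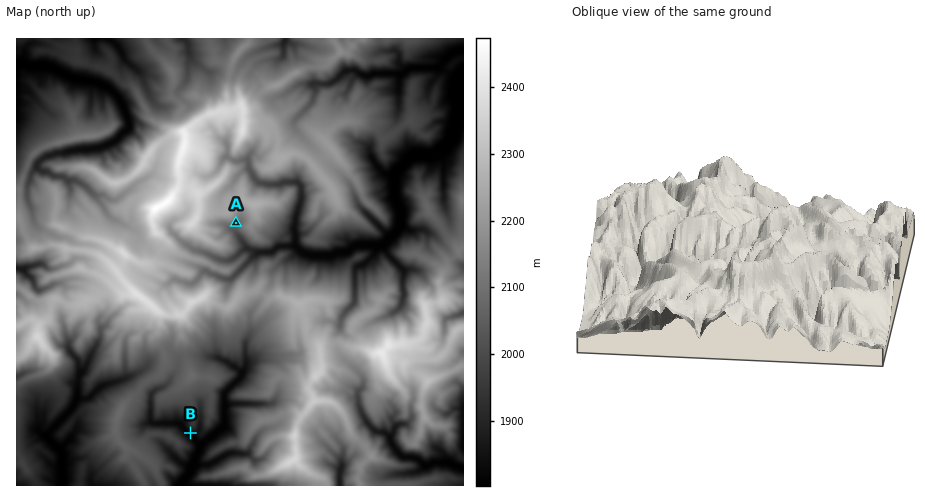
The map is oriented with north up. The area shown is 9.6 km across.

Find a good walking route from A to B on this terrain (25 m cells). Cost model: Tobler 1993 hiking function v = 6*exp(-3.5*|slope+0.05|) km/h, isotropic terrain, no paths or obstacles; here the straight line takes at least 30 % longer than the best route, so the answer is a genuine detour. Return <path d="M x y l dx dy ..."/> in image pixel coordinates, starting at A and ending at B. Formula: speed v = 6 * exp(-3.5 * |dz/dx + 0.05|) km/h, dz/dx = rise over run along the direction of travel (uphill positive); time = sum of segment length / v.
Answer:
<path d="M236 223l-7 5 1 2 2 2 7 14 0 1-3 7 1 3 7-4 1 0 3 1 0 3-3 4-15 16-2 1-1 2 2 2-2 0 1 3-3 4 0 4 2 2-2 3 2 1 1 0-1 2-2 1-4 3-1 2-4 0-2 1-5 5-7 2-1 2 0 4-2 5 0 3-2 2-2 2-3 3-2 2 0 5-5 12 0 17-2 3 0 3-1 2 0 21 3 5 2 2 3 7 0 2-3 7 0 2 3 7"/>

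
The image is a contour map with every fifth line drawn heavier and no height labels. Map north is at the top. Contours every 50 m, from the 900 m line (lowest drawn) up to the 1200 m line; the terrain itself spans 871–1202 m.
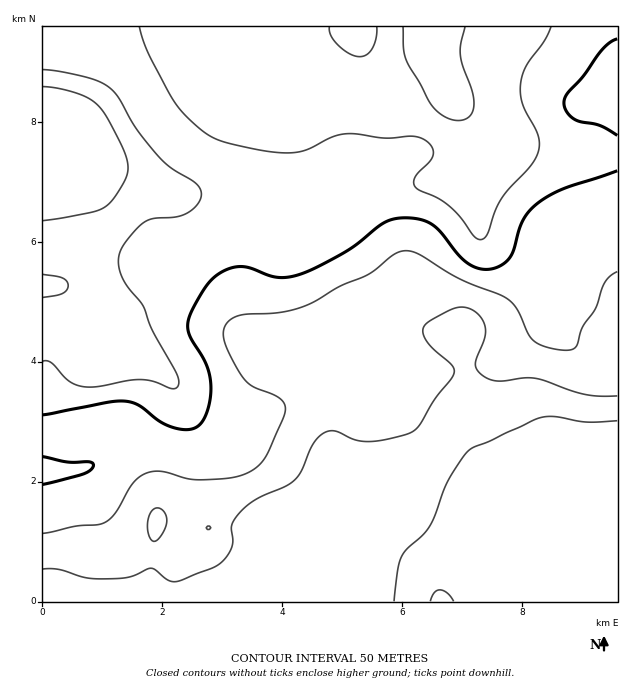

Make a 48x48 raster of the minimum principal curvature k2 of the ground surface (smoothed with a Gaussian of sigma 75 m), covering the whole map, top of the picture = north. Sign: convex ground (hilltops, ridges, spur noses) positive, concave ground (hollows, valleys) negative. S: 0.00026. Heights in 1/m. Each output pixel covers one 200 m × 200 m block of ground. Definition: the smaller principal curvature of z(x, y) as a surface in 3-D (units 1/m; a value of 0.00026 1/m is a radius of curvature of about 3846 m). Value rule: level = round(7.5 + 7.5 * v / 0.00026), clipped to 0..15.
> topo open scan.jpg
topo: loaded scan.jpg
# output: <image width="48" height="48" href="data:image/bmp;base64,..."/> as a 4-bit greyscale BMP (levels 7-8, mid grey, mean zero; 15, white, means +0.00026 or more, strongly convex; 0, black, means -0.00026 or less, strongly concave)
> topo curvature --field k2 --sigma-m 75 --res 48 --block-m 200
<image width="48" height="48" href="data:image/bmp;base64,Qk32BAAAAAAAAHYAAAAoAAAAMAAAADAAAAABAAQAAAAAAIAEAAATCwAAEwsAABAAAAAAAAAAAAAAABEREQAiIiIAMzMzAERERABVVVUAZmZmAHd3dwCIiIgAmZmZAKqqqgC7u7sAzMzMAN3d3QDu7u4A////AJh3eIeHVXh3iZmYdmZTNYiIhlRFZ4iIdql2d3Z3ZWZmiYiHZmZUNYmZdVVVVniIdqmGZkRmZVVFZmZmZnZUNIqYVFd1RXd2Z4h2VDRmZmVEVVVVZ3ZVVGqGVXmWRFVVVnd2UzVnZmZlVERFVnZWZEdlVpuoVFVFZmZ3UzZ3ZXh1ZlVVVWVndTRWeJuoZVVnd2Z3UjeZdHl1aJhmZmVmZTJXmYmGZVV4iGd3UieslGh1WKh4h1VmZTJXiHdmZlV4d2Z3Uji9pFd1WJh4h1V3djJXd2VVZmV3dlVVU0erpUZ2VnZWd1V4djNXdmVVZ3VohyISM0V3ZVVVRERFd2aJhjNYd2ZUaHVomSEQABIzNEMhEjRWeHZ5l0NXd3d1VnZomWZUIAATVmQhIkZ4mYZoh1NGeId2ZmVFeGiYdTI1d0M0QzV5qpZWZmRGeHd3d3ZVVmeIiZZVVCJGZDNHmqdUVmRHiGaHeIdmeGd3irqFMAJXdkIjVndUVmVYmGaIiZh2Z0RFeaqFEANXd1MhI0VERWZnh2V4mIdlZzIAJFVCAANWd2VDI0VEREVVZmRYmHZUM1MAABIQABNWZmZ2VVVUVVVDRFM2iGQhAGVBAAAAATRWd3iIh2VFZ3ZDMzITVkIREod1MhAAJFVomYiaqXRFd3ZVVDIRJDEjVamFMyM0Z3aKqYiaqFRGZ3Z5uYZCMyNXiKljI1ZlZ4eKmIiJhkRnd2Z5zah1QzV4iHZCNXdlVomZl3d3ZVZ4h2Vozbh2QkeId0QzRndTJHiHdlVmVniImGRXrLdVQ0d3dzREVVVDETVmVURWZ4mImXVFeoRFRFZneDRFVVeGMiRmZlRFZ5l2d2VVVkE0M0VWeVVURYrKdEVnd2REV3dVd4dlQgASI1VVZ4dURXvLhmZnd3VDRVVWial2QAACNXd2VodlRGq6h3d2d2VDM0VmmrqGQAAleJmXZod2VFiahmd2ZURDMjRFeqqGQABYmqqYd3d3ZFd4dVZ2QyNEMiISR5mYQAFomqmYd2d3VFZmQ0VlREVVVDIQAliHQAJ5iJmYiEVVVWZTEBNFaIh2ZndSAAJEIAOKl2eIiFVVVWUgASNXmph2Znm6YQAAAQJph1REVWZlVVMRRmVmeJh2Voq8lTEBIgAmZlQzM3d2VCEliHZmd3dmVom6dViHVCACREVERHd2QgFYiHZnZmZWZneIZYunVVMREjVVVnd1IAV3d3ZmZmZmZVVVVpymRFQyIjVmZ3dkAEiHd3Z2ZmZnZVQzNFdzIzMzRWd3d1QxAXmYdmZmZmZndlREMzMyEjRVaJmYdwAAA1iYdVVnd2Zmd2ZmVURBE0ZmaKuXdwABIkaIdUVneHZWZmZnd3cxJGd2eJqHeCNVRFZ3ZUVniIdlVVVmZnUhNndmZnh2eVZ3ZmZ3ZUVniIZUREVVVVMSV4d3ZlZniniIiHd3ZVVWd3VERWZ2UzIkaId3dlVXmpmIiHd3ZWZWZmVEZ5qpdBE1eHd3dmVFZ2ZVZnd3ZmZmZmVWeJvcpBE1dmZmZmVDMw=="/>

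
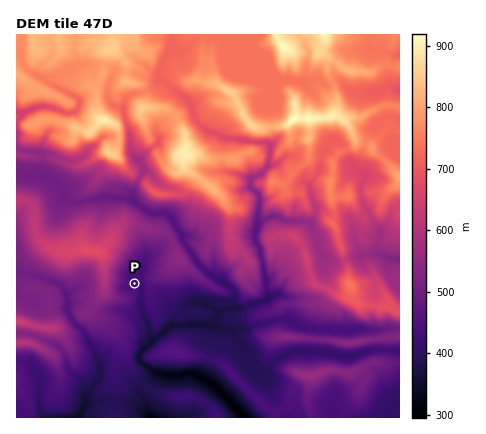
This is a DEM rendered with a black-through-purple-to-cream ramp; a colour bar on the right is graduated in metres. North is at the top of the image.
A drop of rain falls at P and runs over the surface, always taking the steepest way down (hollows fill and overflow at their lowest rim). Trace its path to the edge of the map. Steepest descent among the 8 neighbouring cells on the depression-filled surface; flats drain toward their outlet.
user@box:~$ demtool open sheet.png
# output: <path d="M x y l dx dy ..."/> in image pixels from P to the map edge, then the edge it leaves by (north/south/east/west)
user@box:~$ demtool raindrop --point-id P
<path d="M134 284l2 0 4 0 0 2 2 4-2 16 4 10 4 8 2 12 0 2 0 6-10 10 0 6 10 10 10 4 12 2 0-2 10 0 10-2 6 6 10 2 8 6 26 28 0 4"/>
exit: south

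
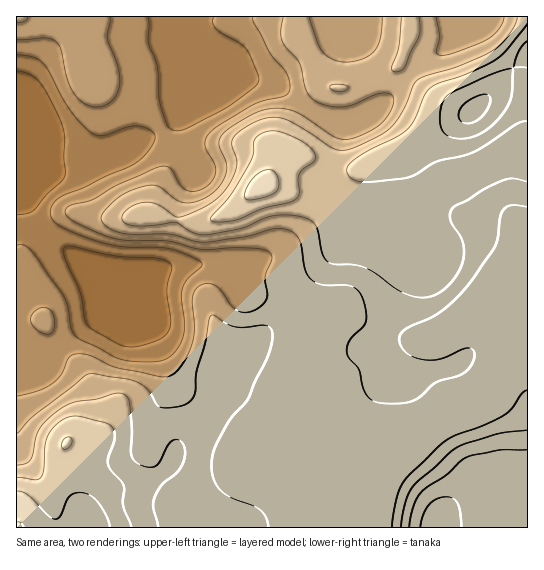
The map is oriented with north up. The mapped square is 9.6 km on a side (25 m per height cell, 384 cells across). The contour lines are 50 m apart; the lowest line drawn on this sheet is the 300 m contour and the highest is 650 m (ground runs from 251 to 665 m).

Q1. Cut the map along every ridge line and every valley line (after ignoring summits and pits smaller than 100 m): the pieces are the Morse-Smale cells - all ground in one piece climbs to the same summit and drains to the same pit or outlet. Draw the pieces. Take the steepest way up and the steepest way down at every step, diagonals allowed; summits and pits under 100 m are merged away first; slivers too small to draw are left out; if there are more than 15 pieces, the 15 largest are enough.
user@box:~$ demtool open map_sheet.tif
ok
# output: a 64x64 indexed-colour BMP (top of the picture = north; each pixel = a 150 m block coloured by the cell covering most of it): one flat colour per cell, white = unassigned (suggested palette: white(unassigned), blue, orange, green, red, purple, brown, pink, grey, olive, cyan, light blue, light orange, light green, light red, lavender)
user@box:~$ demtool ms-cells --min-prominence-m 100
<image width="64" height="64" href="data:image/bmp;base64,Qk12CAAAAAAAAHYAAAAoAAAAQAAAAEAAAAABAAQAAAAAAAAIAAATCwAAEwsAABAAAAAAAAAA////ALR3HwAOf/8ALKAsACgn1gC9Z5QAS1aMAMJ34wB/f38AIr28AM++FwDox64AeLv/AIrfmACWmP8A1bDFACIiIiIiIiIiIiIiIiIiIiIiIiIiIkREREREREREREREIiIiIiIiIiIiIiIiIiIiIiIiIiIiREREREREREREREQiIiIiIiIiIiIiIiIiIiIiIiIiIiJERERERERERERERCIiIiIiIiIiIiIiIiIiIiIiIiIiJEREREREREREREREIiIiIiIiIiIiIiIiIiIiIiIiIiJEREREREREREREREQiIiIiIiIiIiIiIiIiIiIiIiIiIkRERERERERERERERCIiIiIiIiIiIiIiIiIiIiIiIiIhEUREREREREREREREIiIiIiIiIiIiIiIiIiIiIiIiIhERFEREREREREREREQiIiIiIiIiIiIiIiIiIiIiIiIiERERFERERERERERERCIiIiIiIiIiIiIiIiIiIiIiIiERERERREREREREREREIiIiIiIiIiIiIiIiIiIiIiIiEREREREUREREREREREQiIiIiIiIiIiIiIiIiIiIiIiIREREREREURERERERERCIiIiIiIiIiIiIiIiIiIiIiIREREREREREUREREREREIiIiIiIiIiIiIiIiIiIiIiIhEREREREREREUREREREQiIiIiIiIiIiIiIiIiIiIiIiEREREREREREREURERERCIiIiIiIiIiIiIiIiIiIiIiIRERERERERERERERREREIiIiIiIiIiIiIiIiIiIiIiIREREREREREREREREUREQiIiIiIiIiIiIiIiIiIiIiIhERERERERERERERERRERCIiIiIiIiIiIiIiIiIiIiIiEREREREREREREREREUREIiIiIiIiIiIiIiIiIiIiIiIhERERERERERERERERFEQiIiIiIiIiIiIiIiIiIiIiIiEREREREREREREREREURBERIiIiIiIiIiIiIiIiIiIiIRERERERERERERERERFEERESIiIiIiIiIiIiIiIiIiIiERERERERERERERERERQRERESIiIiIiIiIiIiIiIiIiIREREREREREREREREREREREREiIiIiIiIiIiIiIiIiIiERERERERERERERERERERERERIiIiIiIiIiIiIiIiIiIRERERERERERERERERERERERERIiIiIiIiIiIiIiIiIhERERERERERERERERERERERERESIiIiIiIiIiIiIiIREREREREREREREREREREREREREREiIiIiIiIiIiIiERERERERERERERERERERERERERERESIiIiIiIiIiERERERERERERERERERERERERERERERERESIiIiIiIiEREREREREREREREREREREREREREREREREREiIiIiIiIRERERERERERERERERERERERERERERERERERESIiIiIRERERERERERERERERERERERERERERERERERERERERERERERERERERERERERERERERERERERERERERERERERERERERERERERERERERERERERERERERERERERERERERERERERERERERERERERERERERERERERERERERERERERERERERERERERERERERERERERERERERERERERERERERERERERERERERERERERERERERERERERERERERERERERERERERERERERERERERERERERERERERERERERERERERERERERERERERERERERERERERERERERERERERERERERERERERERERERERERERERERERERERERERERERERERERERERERERERERERERERERERERERERERERERERERERERERERERERERERERERERERERERERERERERERERERERERERERERERERERERERERERERERERERERERERERERERERERERERERERERERERERERERERERERERERERMzMzMzERERERERERERERERERERERERERERERERERERMzMzMzMzMRERERERERERERERERERERERERERERERERFTMzMzMzMzEREREREREREREREREREREREREREREREREVUzMzMzMzMzERERERERERERERERERERERERERERERERVTMzMzMzMzMzERERERERERERERERERERERERERERERFVMzMzMzMzMzMxEREREREREREREREREREREREREREREVUzMzMzMzMzMzMRERERERERERERERERERERERERERERUzMzMzMzMzMzMzEREREREREREREREREREREREREREREzMzMzMzMzMzMzMxERERERERERERERERERERERERERETMzMzMzMzMzMzMzMRERERERERERERERERERERERERERMzMzMzMzMzMzMzMzEREREREREREREREREREREREREREzMzMzMzMzMzMzMzMRERERERERERERERERERERERERETMzMzMzMzMzMzMzMRERERERERERERERERERERERERERMzMzMzMzMzMzMzMxEREREREREREREREREREREREREREzMzMzMzMzMzMzMxERERERERERERERERERERERERERETMzMzMzMzMzMzMxERERERERERERERERERERERERERERMzMzMzMzMzMzMzEREREREREREREREREREREREREREREzMzMzMzMzMzMzMRERERERERERERERERERERERERERETMzMzMzMzMzMzMRERERERERERERERERERERERERERER"/>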